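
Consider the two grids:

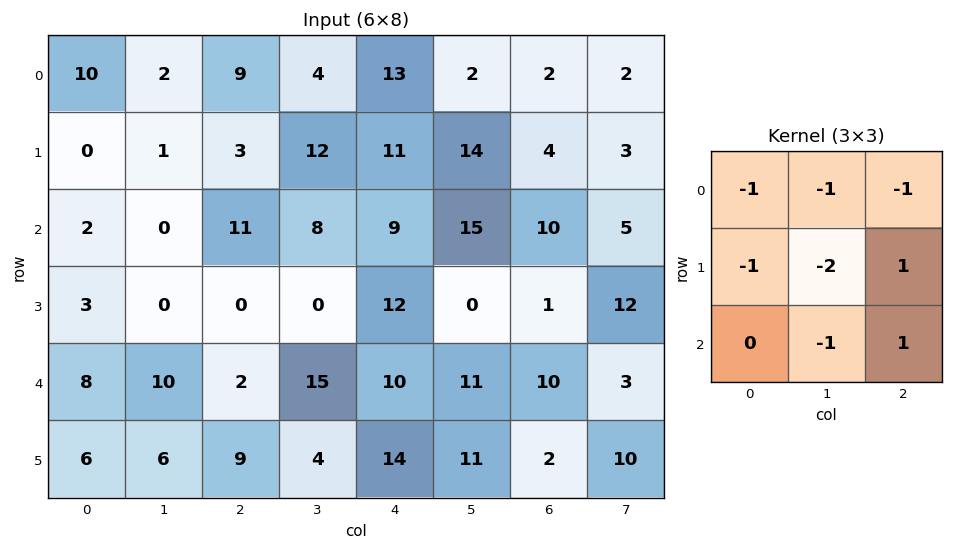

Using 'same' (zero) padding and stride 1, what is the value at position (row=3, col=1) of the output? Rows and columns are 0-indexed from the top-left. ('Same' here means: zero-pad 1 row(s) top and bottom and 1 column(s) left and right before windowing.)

The receptive field on the zero-padded input at this output position is [2 0 11 / 3 0 0 / 8 10 2]. Elementwise product with the kernel and sum: 2·-1 + 0·-1 + 11·-1 + 3·-1 + 0·-2 + 0·1 + 10·-1 + 2·1.

-24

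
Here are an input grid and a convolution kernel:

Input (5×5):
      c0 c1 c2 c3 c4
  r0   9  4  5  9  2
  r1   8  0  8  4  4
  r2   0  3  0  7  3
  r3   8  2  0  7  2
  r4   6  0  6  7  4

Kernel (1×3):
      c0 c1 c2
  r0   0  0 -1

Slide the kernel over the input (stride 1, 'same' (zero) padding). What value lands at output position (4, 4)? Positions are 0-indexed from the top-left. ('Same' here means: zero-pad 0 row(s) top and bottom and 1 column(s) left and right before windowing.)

The receptive field on the zero-padded input at this output position is [7 4 0]. Elementwise product with the kernel and sum: 0·-1.

0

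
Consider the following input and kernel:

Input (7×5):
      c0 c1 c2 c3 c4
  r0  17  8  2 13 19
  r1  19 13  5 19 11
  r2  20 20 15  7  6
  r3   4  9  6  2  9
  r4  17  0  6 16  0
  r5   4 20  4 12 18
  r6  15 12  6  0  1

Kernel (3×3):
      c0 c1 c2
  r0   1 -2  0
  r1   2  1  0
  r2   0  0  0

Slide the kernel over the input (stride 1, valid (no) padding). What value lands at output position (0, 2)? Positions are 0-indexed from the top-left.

The receptive field on the input at this output position is [2 13 19 / 5 19 11 / 15 7 6]. Elementwise product with the kernel and sum: 2·1 + 13·-2 + 5·2 + 19·1.

5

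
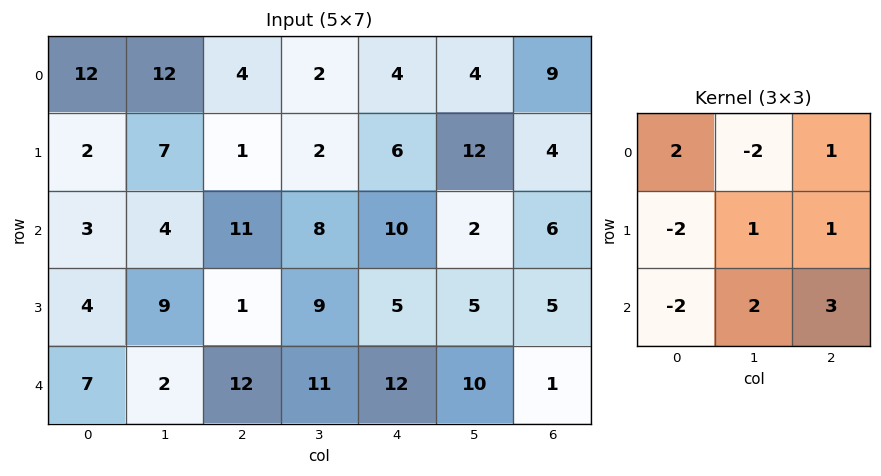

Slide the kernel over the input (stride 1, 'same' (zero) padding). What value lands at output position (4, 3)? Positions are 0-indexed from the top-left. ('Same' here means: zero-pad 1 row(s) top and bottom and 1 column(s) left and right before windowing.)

-12

The receptive field on the zero-padded input at this output position is [1 9 5 / 12 11 12 / 0 0 0]. Elementwise product with the kernel and sum: 1·2 + 9·-2 + 5·1 + 12·-2 + 11·1 + 12·1 + 0·-2 + 0·2 + 0·3.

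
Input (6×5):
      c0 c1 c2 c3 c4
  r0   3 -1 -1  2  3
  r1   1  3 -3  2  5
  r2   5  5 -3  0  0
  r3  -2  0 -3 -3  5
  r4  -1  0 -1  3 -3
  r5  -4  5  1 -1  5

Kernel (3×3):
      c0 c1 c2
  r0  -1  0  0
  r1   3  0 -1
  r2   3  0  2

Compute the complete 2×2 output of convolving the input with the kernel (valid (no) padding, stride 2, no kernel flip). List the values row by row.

12 -22
-13 -20

Output[0,0]: The receptive field on the input at this output position is [3 -1 -1 / 1 3 -3 / 5 5 -3]. Elementwise product with the kernel and sum: 3·-1 + 1·3 + -3·-1 + 5·3 + -3·2.
Output[0,1]: The receptive field on the input at this output position is [-1 2 3 / -3 2 5 / -3 0 0]. Elementwise product with the kernel and sum: -1·-1 + -3·3 + 5·-1 + -3·3 + 0·2.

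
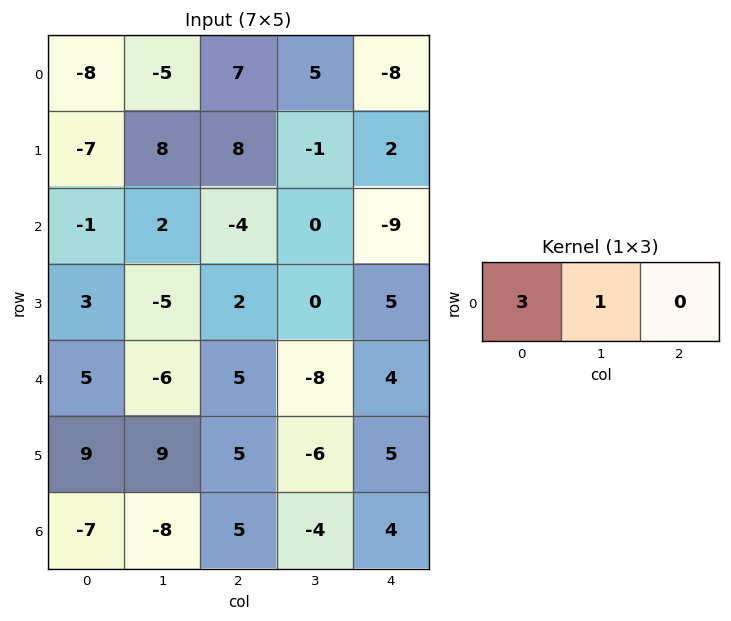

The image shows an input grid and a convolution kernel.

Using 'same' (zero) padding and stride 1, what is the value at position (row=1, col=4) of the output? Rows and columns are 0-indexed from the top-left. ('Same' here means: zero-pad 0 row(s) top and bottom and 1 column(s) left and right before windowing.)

-1

The receptive field on the zero-padded input at this output position is [-1 2 0]. Elementwise product with the kernel and sum: -1·3 + 2·1.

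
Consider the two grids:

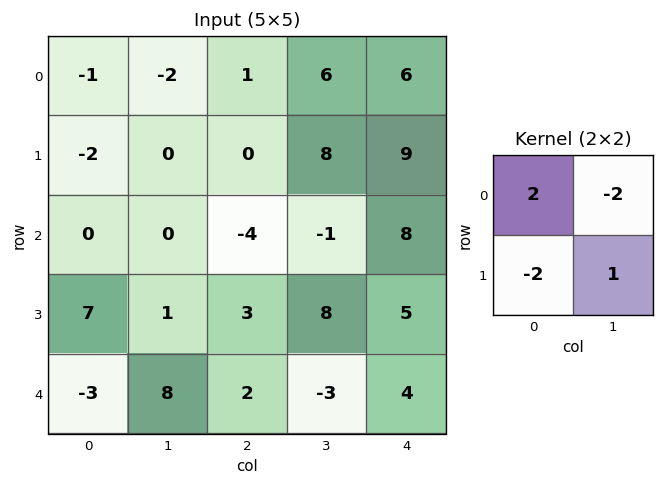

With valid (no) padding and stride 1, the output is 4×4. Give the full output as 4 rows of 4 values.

6 -6 -2 -7
-4 -4 -9 8
-13 9 -4 -29
26 -18 -17 16

Output[0,0]: The receptive field on the input at this output position is [-1 -2 / -2 0]. Elementwise product with the kernel and sum: -1·2 + -2·-2 + -2·-2 + 0·1.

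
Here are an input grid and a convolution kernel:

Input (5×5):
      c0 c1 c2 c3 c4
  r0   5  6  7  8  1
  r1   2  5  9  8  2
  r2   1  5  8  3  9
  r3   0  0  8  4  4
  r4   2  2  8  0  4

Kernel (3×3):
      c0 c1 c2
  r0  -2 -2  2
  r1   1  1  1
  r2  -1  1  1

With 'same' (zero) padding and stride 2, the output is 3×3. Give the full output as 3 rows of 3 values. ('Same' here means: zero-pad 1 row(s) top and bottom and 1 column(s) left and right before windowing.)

18 33 3
12 16 -8
4 2 -12

Output[0,0]: The receptive field on the zero-padded input at this output position is [0 0 0 / 0 5 6 / 0 2 5]. Elementwise product with the kernel and sum: 0·-2 + 0·-2 + 0·2 + 0·1 + 5·1 + 6·1 + 0·-1 + 2·1 + 5·1.
Output[0,1]: The receptive field on the zero-padded input at this output position is [0 0 0 / 6 7 8 / 5 9 8]. Elementwise product with the kernel and sum: 0·-2 + 0·-2 + 0·2 + 6·1 + 7·1 + 8·1 + 5·-1 + 9·1 + 8·1.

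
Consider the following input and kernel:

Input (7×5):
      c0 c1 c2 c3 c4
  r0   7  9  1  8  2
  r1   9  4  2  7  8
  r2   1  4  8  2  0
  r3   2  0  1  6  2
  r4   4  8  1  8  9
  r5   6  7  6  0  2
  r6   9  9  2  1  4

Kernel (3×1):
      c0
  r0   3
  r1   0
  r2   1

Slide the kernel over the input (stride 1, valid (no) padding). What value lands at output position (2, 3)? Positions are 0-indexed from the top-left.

The receptive field on the input at this output position is [2 / 6 / 8]. Elementwise product with the kernel and sum: 2·3 + 8·1.

14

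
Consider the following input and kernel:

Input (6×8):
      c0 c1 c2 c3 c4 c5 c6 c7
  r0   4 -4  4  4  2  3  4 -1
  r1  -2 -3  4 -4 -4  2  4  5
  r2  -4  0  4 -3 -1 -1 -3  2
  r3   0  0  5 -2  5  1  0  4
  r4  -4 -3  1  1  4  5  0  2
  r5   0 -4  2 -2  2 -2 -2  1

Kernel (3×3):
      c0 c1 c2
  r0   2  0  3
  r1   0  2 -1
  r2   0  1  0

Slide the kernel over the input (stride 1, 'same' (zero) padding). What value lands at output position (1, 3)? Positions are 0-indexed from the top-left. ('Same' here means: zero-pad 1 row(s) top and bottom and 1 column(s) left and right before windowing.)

The receptive field on the zero-padded input at this output position is [4 4 2 / 4 -4 -4 / 4 -3 -1]. Elementwise product with the kernel and sum: 4·2 + 2·3 + -4·2 + -4·-1 + -3·1.

7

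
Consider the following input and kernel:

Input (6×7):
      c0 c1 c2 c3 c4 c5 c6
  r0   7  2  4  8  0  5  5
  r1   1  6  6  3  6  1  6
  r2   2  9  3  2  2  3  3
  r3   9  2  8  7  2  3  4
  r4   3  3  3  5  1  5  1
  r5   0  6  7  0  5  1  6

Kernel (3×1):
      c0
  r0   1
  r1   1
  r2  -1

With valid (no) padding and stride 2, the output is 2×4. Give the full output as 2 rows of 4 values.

6 7 4 8
8 8 3 6

Output[0,0]: The receptive field on the input at this output position is [7 / 1 / 2]. Elementwise product with the kernel and sum: 7·1 + 1·1 + 2·-1.
Output[0,1]: The receptive field on the input at this output position is [4 / 6 / 3]. Elementwise product with the kernel and sum: 4·1 + 6·1 + 3·-1.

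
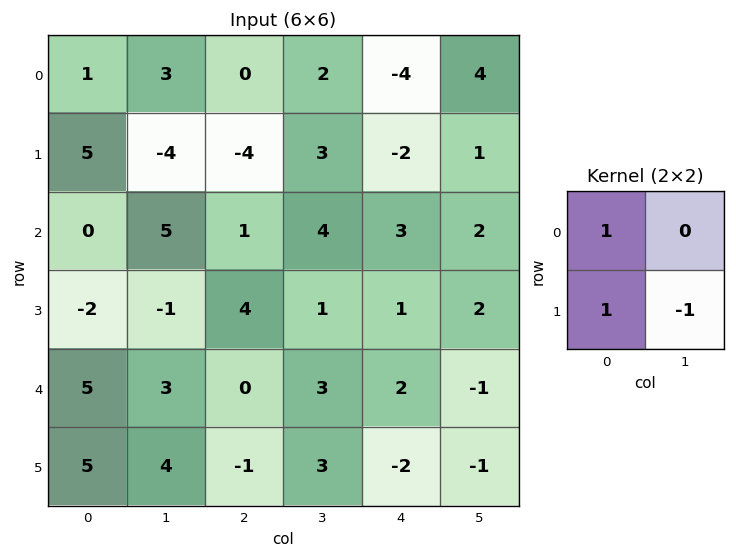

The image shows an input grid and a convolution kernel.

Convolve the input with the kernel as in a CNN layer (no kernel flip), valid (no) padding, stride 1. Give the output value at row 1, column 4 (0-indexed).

The receptive field on the input at this output position is [-2 1 / 3 2]. Elementwise product with the kernel and sum: -2·1 + 3·1 + 2·-1.

-1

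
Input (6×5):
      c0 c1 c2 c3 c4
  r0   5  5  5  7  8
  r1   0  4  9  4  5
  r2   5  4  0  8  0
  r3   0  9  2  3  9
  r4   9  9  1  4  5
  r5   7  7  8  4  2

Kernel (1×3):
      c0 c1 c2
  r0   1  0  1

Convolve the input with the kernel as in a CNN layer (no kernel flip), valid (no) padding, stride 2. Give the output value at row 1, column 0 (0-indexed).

5

The receptive field on the input at this output position is [5 4 0]. Elementwise product with the kernel and sum: 5·1 + 0·1.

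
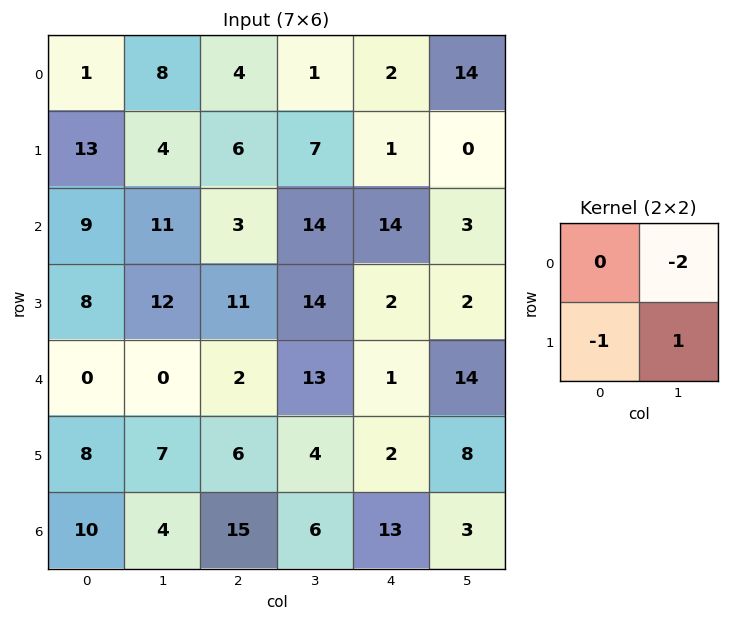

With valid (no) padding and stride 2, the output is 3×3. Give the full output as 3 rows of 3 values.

-25 -1 -29
-18 -25 -6
-1 -28 -22

Output[0,0]: The receptive field on the input at this output position is [1 8 / 13 4]. Elementwise product with the kernel and sum: 8·-2 + 13·-1 + 4·1.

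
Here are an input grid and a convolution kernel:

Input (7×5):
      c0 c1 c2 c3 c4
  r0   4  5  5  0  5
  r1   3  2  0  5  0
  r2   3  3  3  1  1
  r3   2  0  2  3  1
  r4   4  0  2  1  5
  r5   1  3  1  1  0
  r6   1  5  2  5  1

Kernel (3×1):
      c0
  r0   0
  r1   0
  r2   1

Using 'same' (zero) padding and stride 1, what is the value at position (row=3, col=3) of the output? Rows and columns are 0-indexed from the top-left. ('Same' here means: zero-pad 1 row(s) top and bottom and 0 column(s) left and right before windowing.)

1

The receptive field on the zero-padded input at this output position is [1 / 3 / 1]. Elementwise product with the kernel and sum: 1·1.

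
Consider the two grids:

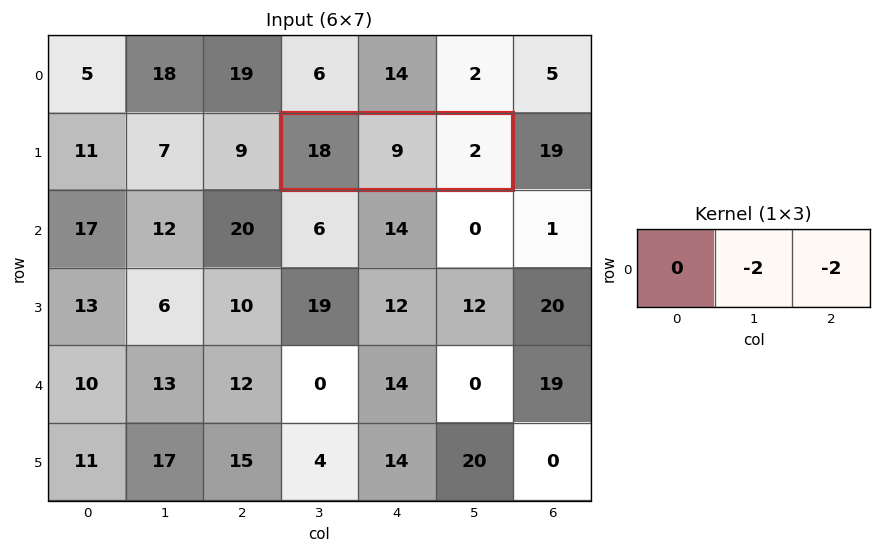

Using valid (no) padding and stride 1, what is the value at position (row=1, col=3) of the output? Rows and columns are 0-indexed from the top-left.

-22

The receptive field on the input at this output position is [18 9 2]. Elementwise product with the kernel and sum: 9·-2 + 2·-2.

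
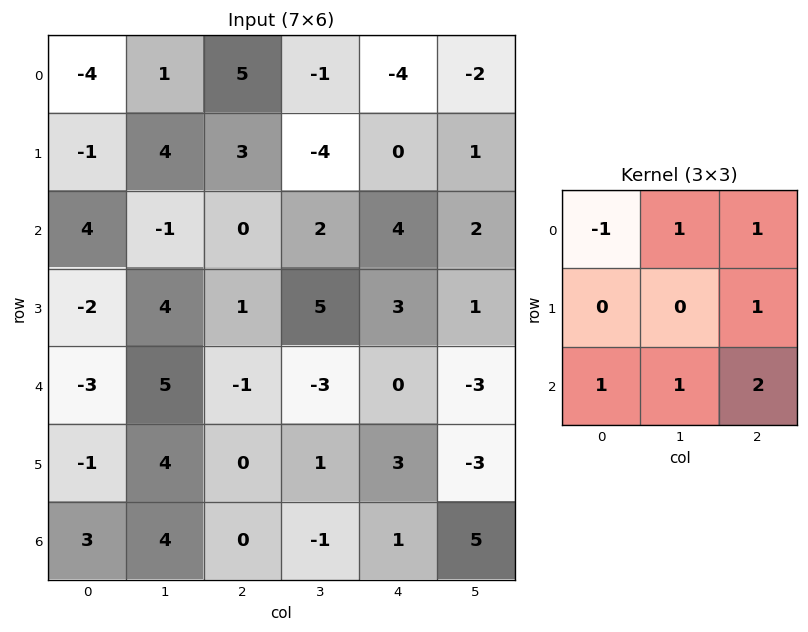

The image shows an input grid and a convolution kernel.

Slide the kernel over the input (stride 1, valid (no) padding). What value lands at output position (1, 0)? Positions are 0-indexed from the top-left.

12

The receptive field on the input at this output position is [-1 4 3 / 4 -1 0 / -2 4 1]. Elementwise product with the kernel and sum: -1·-1 + 4·1 + 3·1 + 0·1 + -2·1 + 4·1 + 1·2.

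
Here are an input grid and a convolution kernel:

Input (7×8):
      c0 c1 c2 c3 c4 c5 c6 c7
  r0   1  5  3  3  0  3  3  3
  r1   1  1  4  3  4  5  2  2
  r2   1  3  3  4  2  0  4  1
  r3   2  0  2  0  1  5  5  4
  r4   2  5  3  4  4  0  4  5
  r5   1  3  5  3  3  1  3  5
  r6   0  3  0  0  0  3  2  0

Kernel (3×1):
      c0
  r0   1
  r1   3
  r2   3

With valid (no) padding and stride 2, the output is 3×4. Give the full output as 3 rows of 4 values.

Output[0,0]: The receptive field on the input at this output position is [1 / 1 / 1]. Elementwise product with the kernel and sum: 1·1 + 1·3 + 1·3.

7 24 18 21
13 18 17 31
5 18 13 19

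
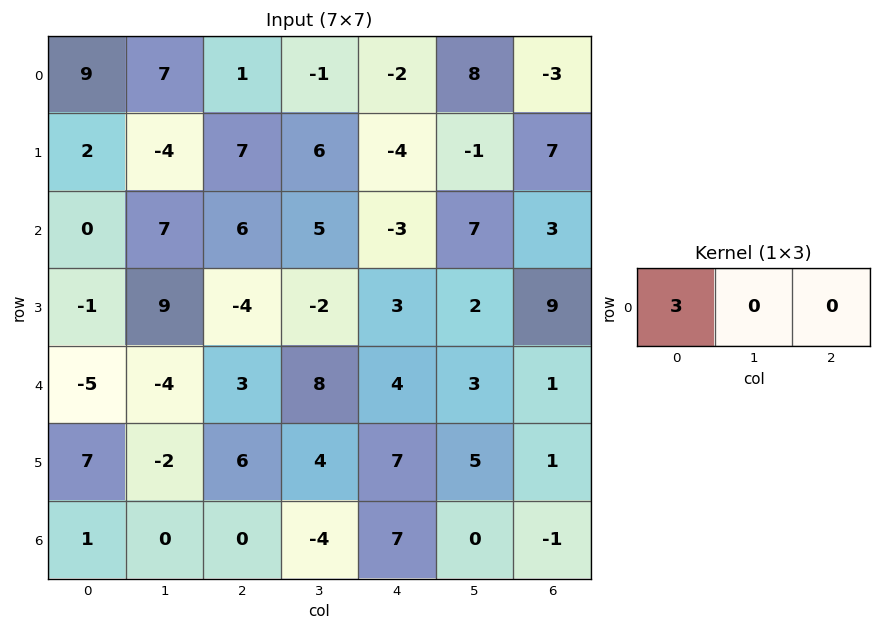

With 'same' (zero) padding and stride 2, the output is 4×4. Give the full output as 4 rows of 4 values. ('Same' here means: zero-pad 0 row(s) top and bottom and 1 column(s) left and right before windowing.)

0 21 -3 24
0 21 15 21
0 -12 24 9
0 0 -12 0

Output[0,0]: The receptive field on the zero-padded input at this output position is [0 9 7]. Elementwise product with the kernel and sum: 0·3.
Output[0,1]: The receptive field on the zero-padded input at this output position is [7 1 -1]. Elementwise product with the kernel and sum: 7·3.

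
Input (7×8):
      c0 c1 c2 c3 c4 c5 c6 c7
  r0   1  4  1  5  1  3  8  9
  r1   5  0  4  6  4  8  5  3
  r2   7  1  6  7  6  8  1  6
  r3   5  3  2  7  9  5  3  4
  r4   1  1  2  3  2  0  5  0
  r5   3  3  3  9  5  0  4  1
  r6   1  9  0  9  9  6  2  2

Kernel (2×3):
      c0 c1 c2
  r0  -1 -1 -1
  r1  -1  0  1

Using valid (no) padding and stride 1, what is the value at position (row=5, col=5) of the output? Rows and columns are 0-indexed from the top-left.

-9

The receptive field on the input at this output position is [0 4 1 / 6 2 2]. Elementwise product with the kernel and sum: 0·-1 + 4·-1 + 1·-1 + 6·-1 + 2·1.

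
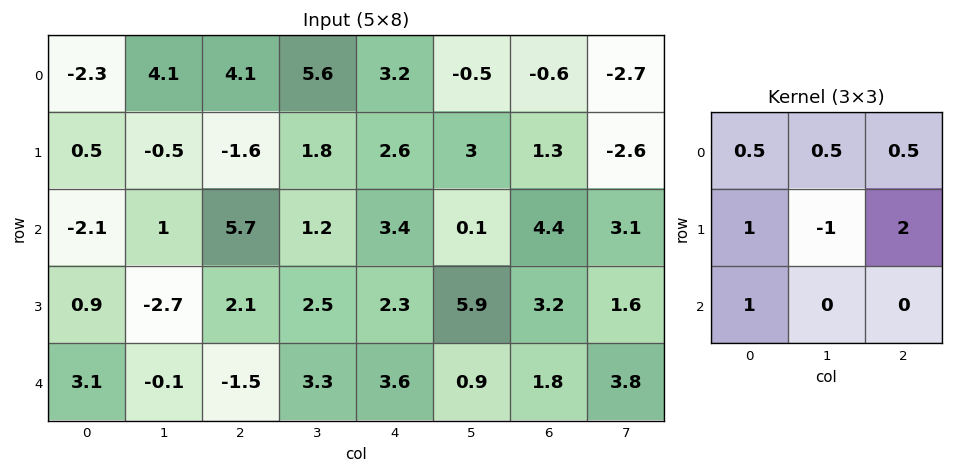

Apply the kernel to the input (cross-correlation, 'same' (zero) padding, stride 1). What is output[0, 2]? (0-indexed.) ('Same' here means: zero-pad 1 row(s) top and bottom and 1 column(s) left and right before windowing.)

The receptive field on the zero-padded input at this output position is [0 0 0 / 4.1 4.1 5.6 / -0.5 -1.6 1.8]. Elementwise product with the kernel and sum: 0·0.5 + 0·0.5 + 0·0.5 + 4.1·1 + 4.1·-1 + 5.6·2 + -0.5·1.

10.7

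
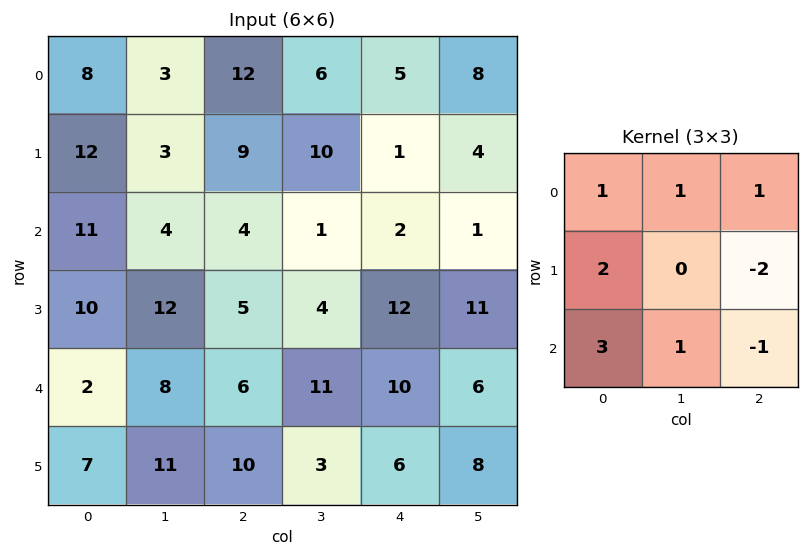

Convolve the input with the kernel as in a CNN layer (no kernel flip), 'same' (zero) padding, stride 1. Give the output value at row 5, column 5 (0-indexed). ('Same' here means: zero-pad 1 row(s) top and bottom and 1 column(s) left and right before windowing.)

28

The receptive field on the zero-padded input at this output position is [10 6 0 / 6 8 0 / 0 0 0]. Elementwise product with the kernel and sum: 10·1 + 6·1 + 0·1 + 6·2 + 0·-2 + 0·3 + 0·1 + 0·-1.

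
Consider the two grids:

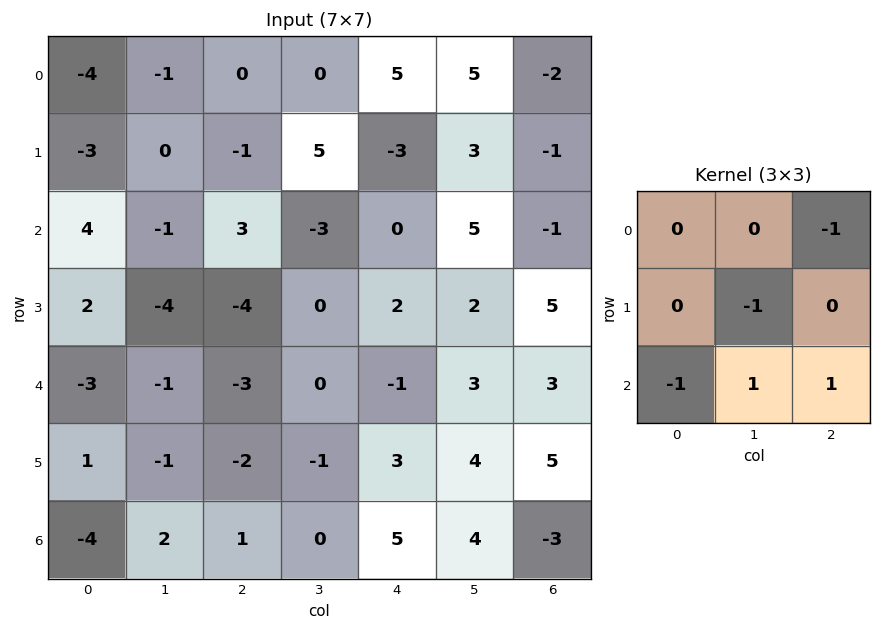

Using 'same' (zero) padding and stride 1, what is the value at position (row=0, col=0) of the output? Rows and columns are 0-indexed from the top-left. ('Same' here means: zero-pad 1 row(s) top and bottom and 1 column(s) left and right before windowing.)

1

The receptive field on the zero-padded input at this output position is [0 0 0 / 0 -4 -1 / 0 -3 0]. Elementwise product with the kernel and sum: 0·-1 + -4·-1 + 0·-1 + -3·1 + 0·1.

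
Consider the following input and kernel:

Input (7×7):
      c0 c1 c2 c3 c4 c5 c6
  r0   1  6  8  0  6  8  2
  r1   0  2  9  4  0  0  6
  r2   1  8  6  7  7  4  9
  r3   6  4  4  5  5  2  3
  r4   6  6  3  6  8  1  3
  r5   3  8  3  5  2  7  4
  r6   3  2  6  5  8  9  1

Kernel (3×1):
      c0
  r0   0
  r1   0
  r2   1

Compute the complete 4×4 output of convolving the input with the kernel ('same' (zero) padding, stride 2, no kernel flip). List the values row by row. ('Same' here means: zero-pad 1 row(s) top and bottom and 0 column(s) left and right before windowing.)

0 9 0 6
6 4 5 3
3 3 2 4
0 0 0 0

Output[0,0]: The receptive field on the zero-padded input at this output position is [0 / 1 / 0]. Elementwise product with the kernel and sum: 0·1.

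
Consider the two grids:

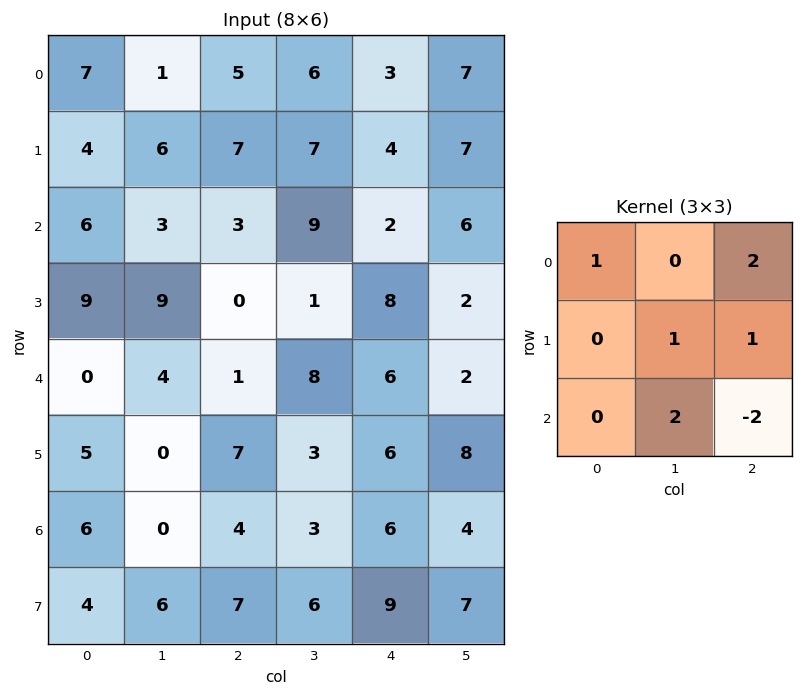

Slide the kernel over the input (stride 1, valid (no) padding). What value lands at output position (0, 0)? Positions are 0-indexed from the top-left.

The receptive field on the input at this output position is [7 1 5 / 4 6 7 / 6 3 3]. Elementwise product with the kernel and sum: 7·1 + 5·2 + 6·1 + 7·1 + 3·2 + 3·-2.

30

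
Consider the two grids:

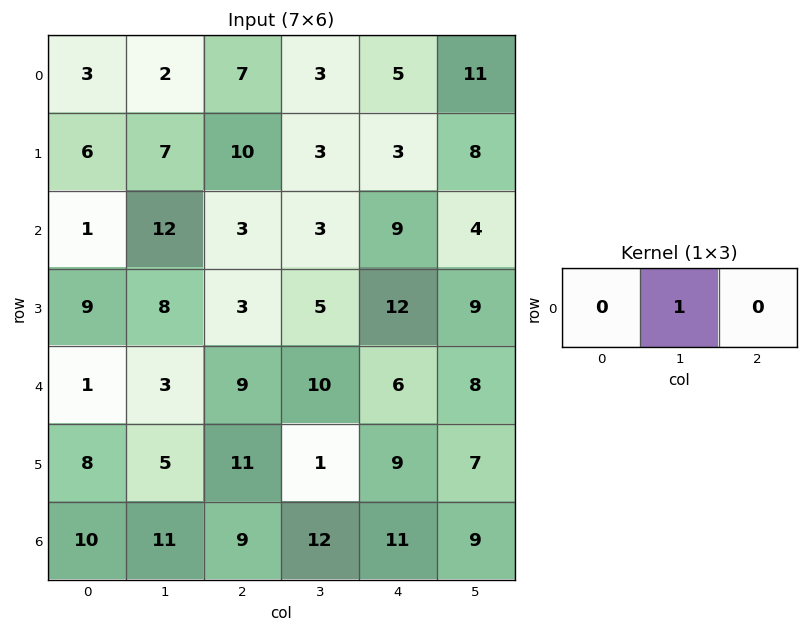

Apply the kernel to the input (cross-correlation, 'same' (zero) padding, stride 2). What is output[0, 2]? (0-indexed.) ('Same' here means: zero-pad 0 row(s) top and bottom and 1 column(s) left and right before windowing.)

The receptive field on the zero-padded input at this output position is [3 5 11]. Elementwise product with the kernel and sum: 5·1.

5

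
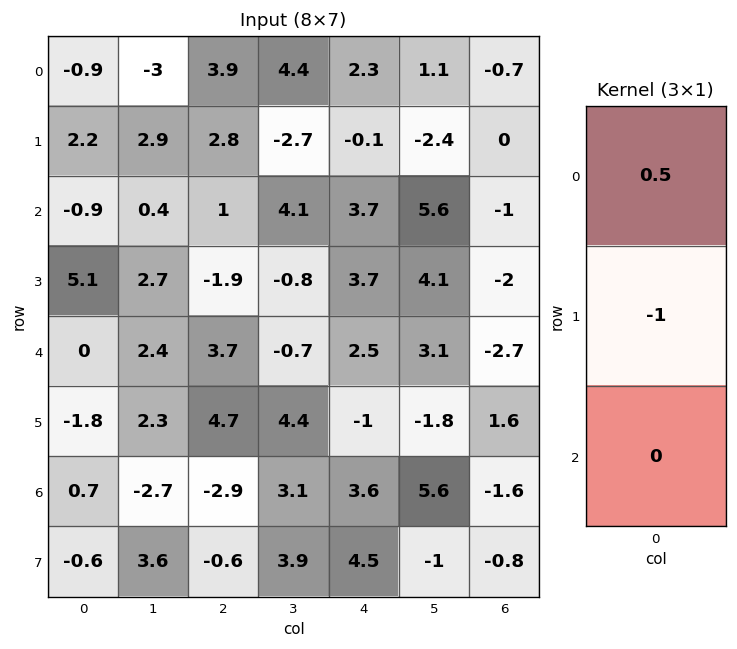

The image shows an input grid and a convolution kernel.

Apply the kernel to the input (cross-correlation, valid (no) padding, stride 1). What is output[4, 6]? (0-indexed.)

-2.95

The receptive field on the input at this output position is [-2.7 / 1.6 / -1.6]. Elementwise product with the kernel and sum: -2.7·0.5 + 1.6·-1.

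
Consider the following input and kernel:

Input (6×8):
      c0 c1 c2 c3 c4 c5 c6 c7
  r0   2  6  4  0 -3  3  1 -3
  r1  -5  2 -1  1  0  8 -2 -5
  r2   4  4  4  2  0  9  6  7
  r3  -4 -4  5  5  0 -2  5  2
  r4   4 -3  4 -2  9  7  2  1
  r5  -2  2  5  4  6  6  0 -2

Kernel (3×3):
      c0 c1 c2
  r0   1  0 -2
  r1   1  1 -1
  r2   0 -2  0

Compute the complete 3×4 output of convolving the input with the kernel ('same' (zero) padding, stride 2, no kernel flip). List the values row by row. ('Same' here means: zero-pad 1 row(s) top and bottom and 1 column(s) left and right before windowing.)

6 12 -6 11
4 -4 -22 16
19 -21 -3 2

Output[0,0]: The receptive field on the zero-padded input at this output position is [0 0 0 / 0 2 6 / 0 -5 2]. Elementwise product with the kernel and sum: 0·1 + 0·-2 + 0·1 + 2·1 + 6·-1 + -5·-2.
Output[0,1]: The receptive field on the zero-padded input at this output position is [0 0 0 / 6 4 0 / 2 -1 1]. Elementwise product with the kernel and sum: 0·1 + 0·-2 + 6·1 + 4·1 + 0·-1 + -1·-2.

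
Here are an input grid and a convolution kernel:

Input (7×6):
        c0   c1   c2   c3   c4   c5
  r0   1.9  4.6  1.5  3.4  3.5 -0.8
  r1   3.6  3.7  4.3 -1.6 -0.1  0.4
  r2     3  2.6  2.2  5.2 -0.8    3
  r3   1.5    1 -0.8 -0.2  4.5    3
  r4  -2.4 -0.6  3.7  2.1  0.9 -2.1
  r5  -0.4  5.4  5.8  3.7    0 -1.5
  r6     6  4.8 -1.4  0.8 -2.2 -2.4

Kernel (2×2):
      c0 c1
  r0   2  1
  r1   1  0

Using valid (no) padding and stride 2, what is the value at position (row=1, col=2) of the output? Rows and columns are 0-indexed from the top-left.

5.9

The receptive field on the input at this output position is [-0.8 3 / 4.5 3]. Elementwise product with the kernel and sum: -0.8·2 + 3·1 + 4.5·1.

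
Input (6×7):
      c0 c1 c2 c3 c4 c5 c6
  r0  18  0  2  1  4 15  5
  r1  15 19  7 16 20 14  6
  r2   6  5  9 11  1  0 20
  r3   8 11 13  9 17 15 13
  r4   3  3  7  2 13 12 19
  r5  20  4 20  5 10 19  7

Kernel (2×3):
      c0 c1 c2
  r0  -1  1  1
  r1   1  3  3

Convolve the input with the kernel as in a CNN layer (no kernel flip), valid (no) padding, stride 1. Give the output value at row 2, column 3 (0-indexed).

95

The receptive field on the input at this output position is [11 1 0 / 9 17 15]. Elementwise product with the kernel and sum: 11·-1 + 1·1 + 0·1 + 9·1 + 17·3 + 15·3.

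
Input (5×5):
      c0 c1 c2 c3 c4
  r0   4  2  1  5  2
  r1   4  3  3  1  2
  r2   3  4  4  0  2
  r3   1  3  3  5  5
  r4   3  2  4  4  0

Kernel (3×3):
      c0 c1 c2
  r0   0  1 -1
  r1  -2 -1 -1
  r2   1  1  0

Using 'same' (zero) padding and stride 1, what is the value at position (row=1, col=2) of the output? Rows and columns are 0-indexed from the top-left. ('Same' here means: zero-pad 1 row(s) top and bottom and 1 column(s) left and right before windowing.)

The receptive field on the zero-padded input at this output position is [2 1 5 / 3 3 1 / 4 4 0]. Elementwise product with the kernel and sum: 1·1 + 5·-1 + 3·-2 + 3·-1 + 1·-1 + 4·1 + 4·1.

-6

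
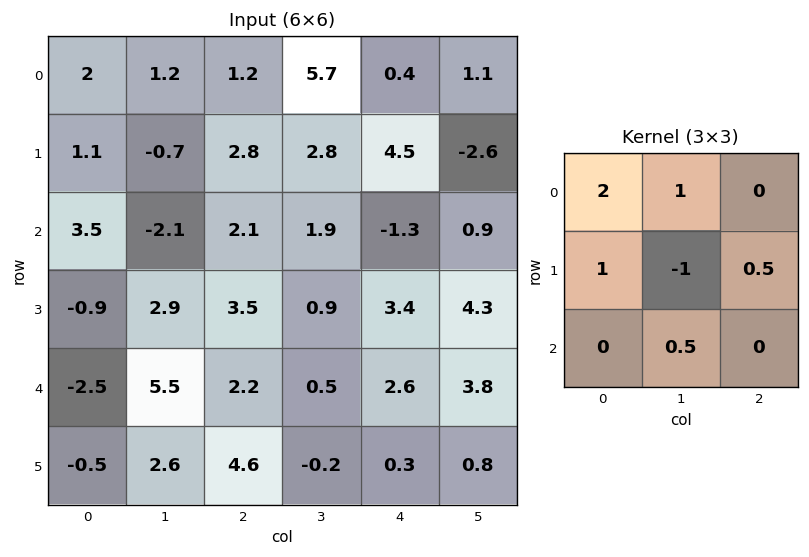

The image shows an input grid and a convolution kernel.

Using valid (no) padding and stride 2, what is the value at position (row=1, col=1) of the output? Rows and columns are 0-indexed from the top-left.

The receptive field on the input at this output position is [2.1 1.9 -1.3 / 3.5 0.9 3.4 / 2.2 0.5 2.6]. Elementwise product with the kernel and sum: 2.1·2 + 1.9·1 + 3.5·1 + 0.9·-1 + 3.4·0.5 + 0.5·0.5.

10.65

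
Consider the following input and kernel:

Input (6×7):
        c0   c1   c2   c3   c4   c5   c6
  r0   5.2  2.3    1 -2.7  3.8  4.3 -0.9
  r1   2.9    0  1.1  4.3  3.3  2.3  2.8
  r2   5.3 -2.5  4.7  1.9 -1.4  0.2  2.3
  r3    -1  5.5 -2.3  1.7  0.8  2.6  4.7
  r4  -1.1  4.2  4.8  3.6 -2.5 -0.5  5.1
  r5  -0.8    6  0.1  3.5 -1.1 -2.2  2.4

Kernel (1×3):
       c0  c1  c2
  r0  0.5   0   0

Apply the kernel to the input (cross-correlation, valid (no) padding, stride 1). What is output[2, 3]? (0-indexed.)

The receptive field on the input at this output position is [1.9 -1.4 0.2]. Elementwise product with the kernel and sum: 1.9·0.5.

0.95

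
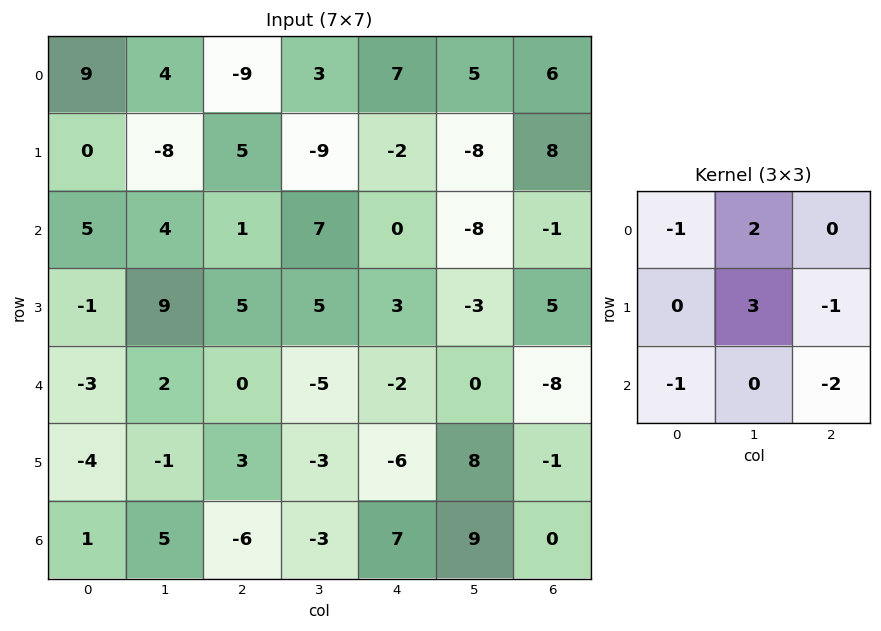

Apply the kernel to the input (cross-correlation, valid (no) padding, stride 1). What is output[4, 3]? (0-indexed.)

The receptive field on the input at this output position is [-5 -2 0 / -3 -6 8 / -3 7 9]. Elementwise product with the kernel and sum: -5·-1 + -2·2 + -6·3 + 8·-1 + -3·-1 + 9·-2.

-40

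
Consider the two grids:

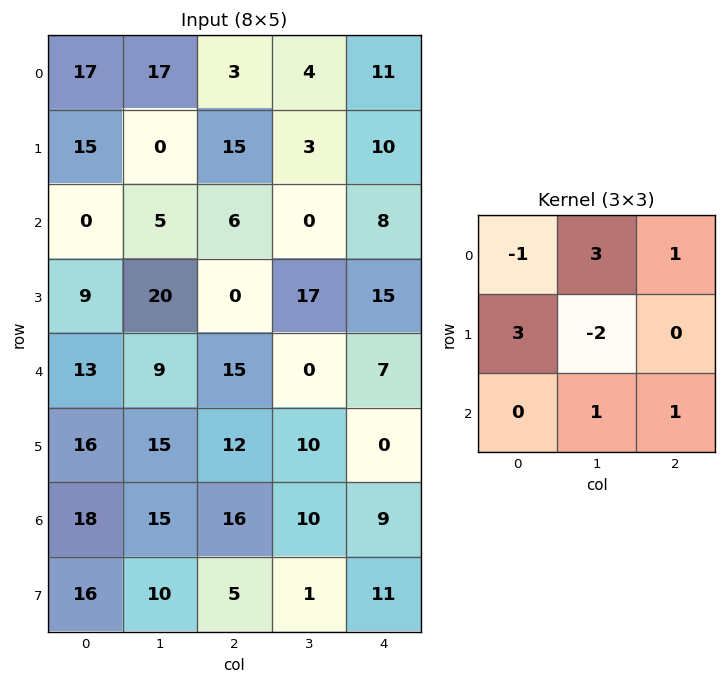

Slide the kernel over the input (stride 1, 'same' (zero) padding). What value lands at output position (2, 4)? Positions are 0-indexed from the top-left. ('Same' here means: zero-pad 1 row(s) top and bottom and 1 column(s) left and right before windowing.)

The receptive field on the zero-padded input at this output position is [3 10 0 / 0 8 0 / 17 15 0]. Elementwise product with the kernel and sum: 3·-1 + 10·3 + 0·1 + 0·3 + 8·-2 + 15·1 + 0·1.

26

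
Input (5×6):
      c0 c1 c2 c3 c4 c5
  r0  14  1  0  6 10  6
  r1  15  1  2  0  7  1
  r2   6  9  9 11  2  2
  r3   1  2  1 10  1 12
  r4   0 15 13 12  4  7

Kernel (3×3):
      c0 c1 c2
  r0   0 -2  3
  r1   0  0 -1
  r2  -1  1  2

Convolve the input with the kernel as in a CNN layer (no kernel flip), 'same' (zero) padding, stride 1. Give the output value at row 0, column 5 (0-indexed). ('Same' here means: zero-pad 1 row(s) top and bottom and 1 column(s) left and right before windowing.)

-6

The receptive field on the zero-padded input at this output position is [0 0 0 / 10 6 0 / 7 1 0]. Elementwise product with the kernel and sum: 0·-2 + 0·3 + 0·-1 + 7·-1 + 1·1 + 0·2.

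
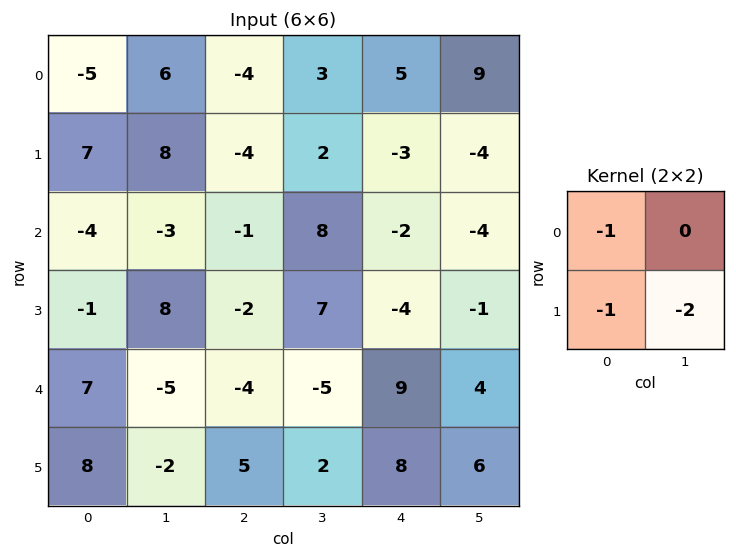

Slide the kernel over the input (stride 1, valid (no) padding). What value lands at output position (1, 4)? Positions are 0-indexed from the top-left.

13

The receptive field on the input at this output position is [-3 -4 / -2 -4]. Elementwise product with the kernel and sum: -3·-1 + -2·-1 + -4·-2.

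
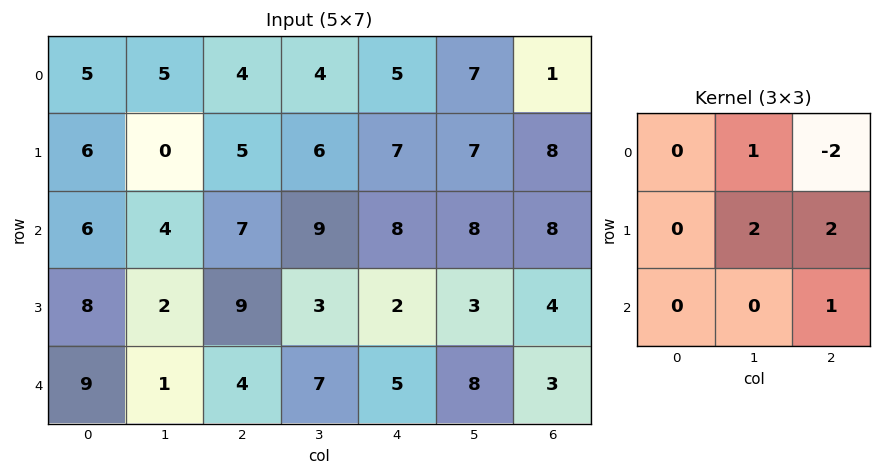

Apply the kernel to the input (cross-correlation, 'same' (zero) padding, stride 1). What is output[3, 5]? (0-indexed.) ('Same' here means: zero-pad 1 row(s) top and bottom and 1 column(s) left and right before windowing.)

9

The receptive field on the zero-padded input at this output position is [8 8 8 / 2 3 4 / 5 8 3]. Elementwise product with the kernel and sum: 8·1 + 8·-2 + 3·2 + 4·2 + 3·1.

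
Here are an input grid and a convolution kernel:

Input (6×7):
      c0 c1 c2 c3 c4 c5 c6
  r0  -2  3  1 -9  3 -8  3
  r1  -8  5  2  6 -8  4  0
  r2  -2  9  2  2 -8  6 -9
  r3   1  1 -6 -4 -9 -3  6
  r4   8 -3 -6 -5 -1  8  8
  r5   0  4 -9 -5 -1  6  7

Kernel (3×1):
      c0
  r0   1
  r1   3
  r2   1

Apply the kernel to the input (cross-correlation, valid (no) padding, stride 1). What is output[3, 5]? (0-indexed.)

The receptive field on the input at this output position is [-3 / 8 / 6]. Elementwise product with the kernel and sum: -3·1 + 8·3 + 6·1.

27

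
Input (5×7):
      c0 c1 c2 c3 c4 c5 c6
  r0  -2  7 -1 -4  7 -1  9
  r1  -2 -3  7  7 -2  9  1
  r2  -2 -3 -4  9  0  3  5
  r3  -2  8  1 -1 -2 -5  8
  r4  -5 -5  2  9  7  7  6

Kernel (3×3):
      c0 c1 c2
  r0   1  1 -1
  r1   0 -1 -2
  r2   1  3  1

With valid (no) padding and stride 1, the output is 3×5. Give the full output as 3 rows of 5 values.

-20 -17 8 0 0
22 -7 3 -22 -16
-29 -5 46 55 21

Output[0,0]: The receptive field on the input at this output position is [-2 7 -1 / -2 -3 7 / -2 -3 -4]. Elementwise product with the kernel and sum: -2·1 + 7·1 + -1·-1 + -3·-1 + 7·-2 + -2·1 + -3·3 + -4·1.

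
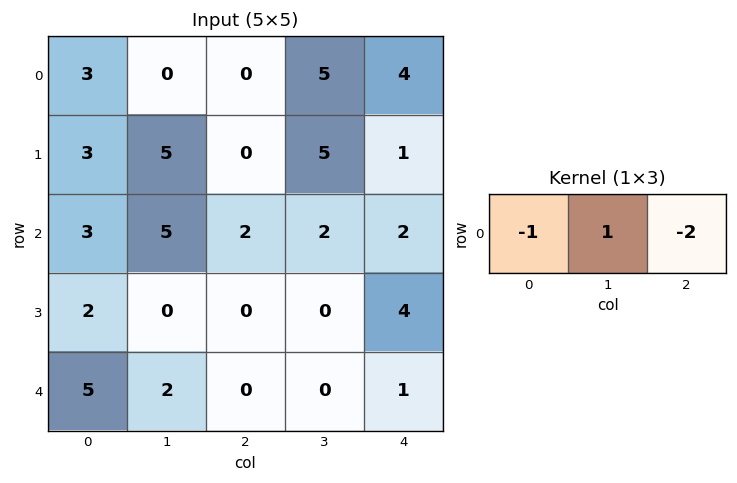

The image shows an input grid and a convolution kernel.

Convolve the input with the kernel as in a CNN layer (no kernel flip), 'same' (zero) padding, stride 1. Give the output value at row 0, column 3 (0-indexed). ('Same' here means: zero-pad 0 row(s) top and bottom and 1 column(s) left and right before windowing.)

The receptive field on the zero-padded input at this output position is [0 5 4]. Elementwise product with the kernel and sum: 0·-1 + 5·1 + 4·-2.

-3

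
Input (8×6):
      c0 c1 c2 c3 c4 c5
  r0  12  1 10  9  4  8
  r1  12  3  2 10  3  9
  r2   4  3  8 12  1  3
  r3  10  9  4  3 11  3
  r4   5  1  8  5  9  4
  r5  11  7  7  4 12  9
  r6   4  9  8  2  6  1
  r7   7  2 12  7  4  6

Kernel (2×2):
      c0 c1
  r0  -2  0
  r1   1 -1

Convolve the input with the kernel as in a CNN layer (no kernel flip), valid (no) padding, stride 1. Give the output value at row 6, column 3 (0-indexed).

The receptive field on the input at this output position is [2 6 / 7 4]. Elementwise product with the kernel and sum: 2·-2 + 7·1 + 4·-1.

-1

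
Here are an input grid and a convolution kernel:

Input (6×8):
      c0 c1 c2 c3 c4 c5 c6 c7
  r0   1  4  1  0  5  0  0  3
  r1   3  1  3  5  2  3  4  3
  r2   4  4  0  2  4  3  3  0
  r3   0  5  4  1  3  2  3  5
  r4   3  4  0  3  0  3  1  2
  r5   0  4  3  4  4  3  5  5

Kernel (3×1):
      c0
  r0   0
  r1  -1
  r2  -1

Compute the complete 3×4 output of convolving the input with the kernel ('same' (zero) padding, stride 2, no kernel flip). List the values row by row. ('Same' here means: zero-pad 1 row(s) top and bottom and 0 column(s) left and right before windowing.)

Output[0,0]: The receptive field on the zero-padded input at this output position is [0 / 1 / 3]. Elementwise product with the kernel and sum: 1·-1 + 3·-1.

-4 -4 -7 -4
-4 -4 -7 -6
-3 -3 -4 -6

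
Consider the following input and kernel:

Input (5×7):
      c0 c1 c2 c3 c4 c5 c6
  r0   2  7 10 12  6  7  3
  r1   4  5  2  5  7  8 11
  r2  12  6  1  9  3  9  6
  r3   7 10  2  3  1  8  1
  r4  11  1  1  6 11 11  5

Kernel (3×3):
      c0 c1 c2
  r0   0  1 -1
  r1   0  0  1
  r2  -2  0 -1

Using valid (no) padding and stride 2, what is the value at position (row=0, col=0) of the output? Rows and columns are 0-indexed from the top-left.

The receptive field on the input at this output position is [2 7 10 / 4 5 2 / 12 6 1]. Elementwise product with the kernel and sum: 7·1 + 10·-1 + 2·1 + 12·-2 + 1·-1.

-26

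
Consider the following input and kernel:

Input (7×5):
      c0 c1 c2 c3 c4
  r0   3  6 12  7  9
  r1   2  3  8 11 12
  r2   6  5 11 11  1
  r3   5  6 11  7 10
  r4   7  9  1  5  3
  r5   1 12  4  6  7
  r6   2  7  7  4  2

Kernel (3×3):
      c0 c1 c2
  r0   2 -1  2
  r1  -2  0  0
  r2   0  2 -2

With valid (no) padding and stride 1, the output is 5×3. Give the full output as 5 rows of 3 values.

8 8 39
-5 18 1
35 1 -5
28 -7 31
5 9 -1

Output[0,0]: The receptive field on the input at this output position is [3 6 12 / 2 3 8 / 6 5 11]. Elementwise product with the kernel and sum: 3·2 + 6·-1 + 12·2 + 2·-2 + 5·2 + 11·-2.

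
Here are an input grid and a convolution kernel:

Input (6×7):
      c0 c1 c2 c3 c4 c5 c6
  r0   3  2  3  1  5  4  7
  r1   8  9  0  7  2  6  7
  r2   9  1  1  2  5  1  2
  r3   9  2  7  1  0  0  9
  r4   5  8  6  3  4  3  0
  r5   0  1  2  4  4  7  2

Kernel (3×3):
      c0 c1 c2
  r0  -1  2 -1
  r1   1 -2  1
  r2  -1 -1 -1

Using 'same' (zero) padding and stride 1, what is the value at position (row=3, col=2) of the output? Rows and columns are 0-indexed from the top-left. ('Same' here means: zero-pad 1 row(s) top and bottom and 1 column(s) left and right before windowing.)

-29

The receptive field on the zero-padded input at this output position is [1 1 2 / 2 7 1 / 8 6 3]. Elementwise product with the kernel and sum: 1·-1 + 1·2 + 2·-1 + 2·1 + 7·-2 + 1·1 + 8·-1 + 6·-1 + 3·-1.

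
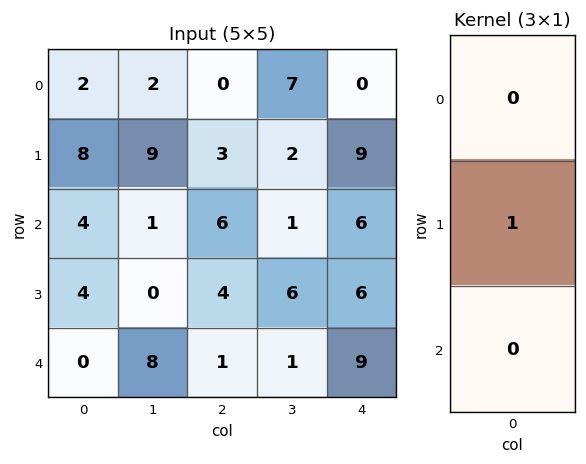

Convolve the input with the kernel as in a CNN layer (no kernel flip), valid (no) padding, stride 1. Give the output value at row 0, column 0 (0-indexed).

The receptive field on the input at this output position is [2 / 8 / 4]. Elementwise product with the kernel and sum: 8·1.

8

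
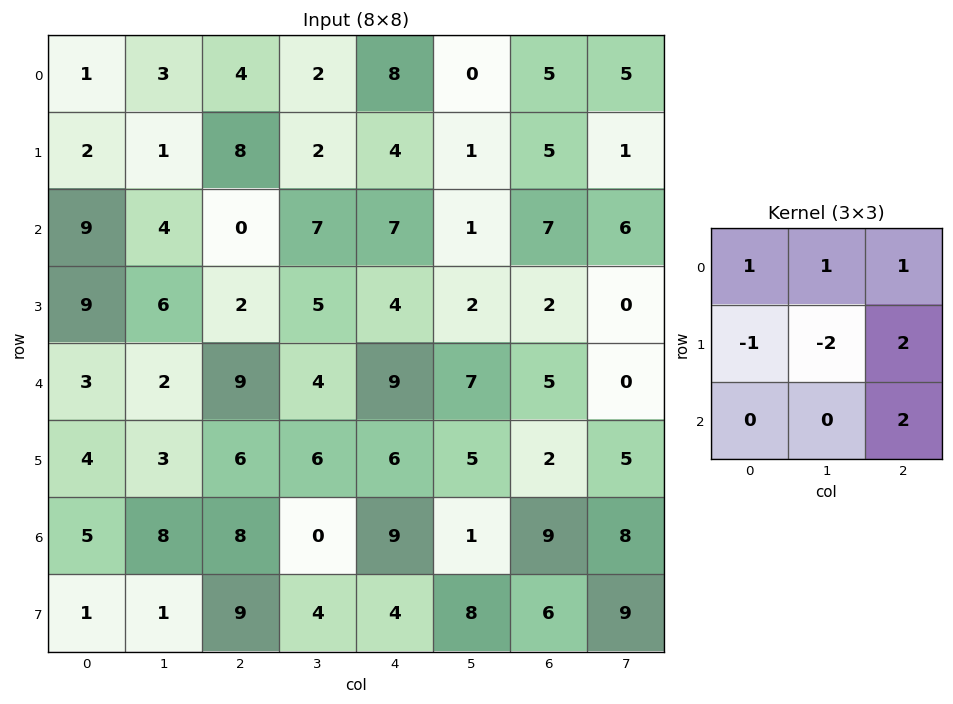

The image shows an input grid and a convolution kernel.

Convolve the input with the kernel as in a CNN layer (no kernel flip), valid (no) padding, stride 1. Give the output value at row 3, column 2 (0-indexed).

The receptive field on the input at this output position is [2 5 4 / 9 4 9 / 6 6 6]. Elementwise product with the kernel and sum: 2·1 + 5·1 + 4·1 + 9·-1 + 4·-2 + 9·2 + 6·2.

24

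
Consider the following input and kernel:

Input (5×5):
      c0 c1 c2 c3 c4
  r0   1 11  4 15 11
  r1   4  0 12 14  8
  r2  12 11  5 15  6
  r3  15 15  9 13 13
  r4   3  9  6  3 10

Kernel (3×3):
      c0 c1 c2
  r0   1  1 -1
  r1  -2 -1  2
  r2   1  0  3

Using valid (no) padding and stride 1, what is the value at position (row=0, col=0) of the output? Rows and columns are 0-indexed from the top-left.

The receptive field on the input at this output position is [1 11 4 / 4 0 12 / 12 11 5]. Elementwise product with the kernel and sum: 1·1 + 11·1 + 4·-1 + 4·-2 + 0·-1 + 12·2 + 12·1 + 5·3.

51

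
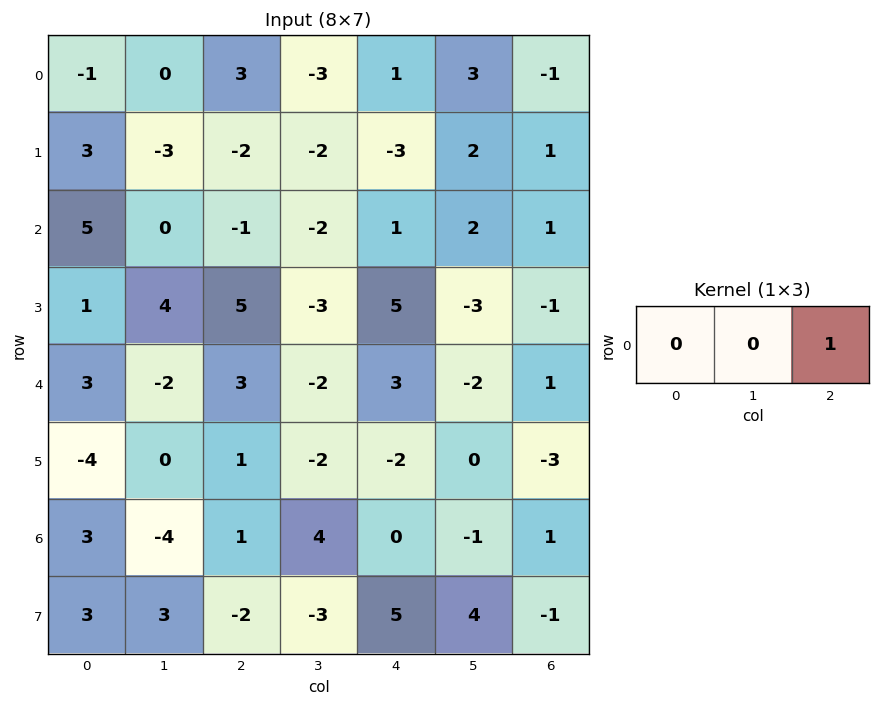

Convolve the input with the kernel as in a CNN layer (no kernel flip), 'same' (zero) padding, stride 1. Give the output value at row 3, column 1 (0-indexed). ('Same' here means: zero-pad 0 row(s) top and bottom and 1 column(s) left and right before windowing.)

The receptive field on the zero-padded input at this output position is [1 4 5]. Elementwise product with the kernel and sum: 5·1.

5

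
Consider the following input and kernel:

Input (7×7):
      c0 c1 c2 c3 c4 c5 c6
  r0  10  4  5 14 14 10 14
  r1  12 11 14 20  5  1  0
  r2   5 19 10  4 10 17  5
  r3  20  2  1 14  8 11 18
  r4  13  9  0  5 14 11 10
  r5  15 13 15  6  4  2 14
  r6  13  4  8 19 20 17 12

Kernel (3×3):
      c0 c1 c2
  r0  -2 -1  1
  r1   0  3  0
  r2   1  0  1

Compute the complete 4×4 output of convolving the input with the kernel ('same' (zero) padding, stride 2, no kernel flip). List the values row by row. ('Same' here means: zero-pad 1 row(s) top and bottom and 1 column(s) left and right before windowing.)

Output[0,0]: The receptive field on the zero-padded input at this output position is [0 0 0 / 0 10 4 / 0 12 11]. Elementwise product with the kernel and sum: 0·-2 + 0·-1 + 0·1 + 10·3 + 0·1 + 11·1.
Output[0,1]: The receptive field on the zero-padded input at this output position is [0 0 0 / 4 5 14 / 11 14 20]. Elementwise product with the kernel and sum: 0·-2 + 0·-1 + 0·1 + 5·3 + 11·1 + 20·1.

41 46 63 43
16 30 11 24
34 28 25 -8
37 -11 46 18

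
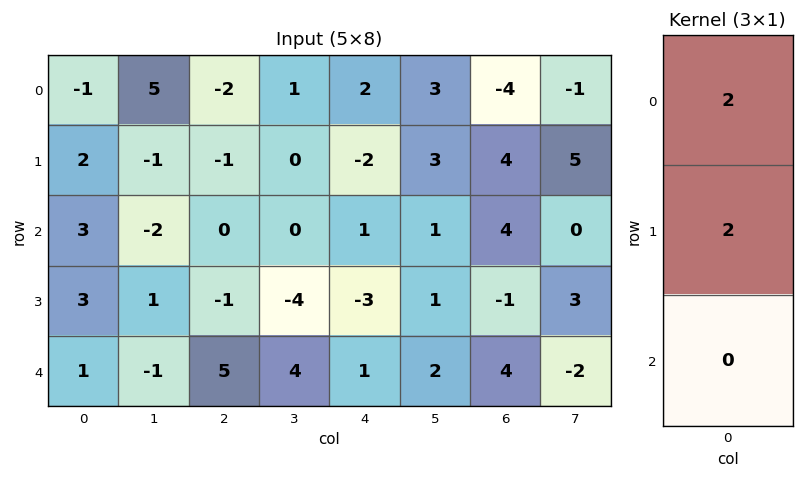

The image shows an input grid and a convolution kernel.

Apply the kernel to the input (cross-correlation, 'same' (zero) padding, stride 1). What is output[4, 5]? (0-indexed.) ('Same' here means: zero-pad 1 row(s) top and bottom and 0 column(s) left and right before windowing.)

6

The receptive field on the zero-padded input at this output position is [1 / 2 / 0]. Elementwise product with the kernel and sum: 1·2 + 2·2.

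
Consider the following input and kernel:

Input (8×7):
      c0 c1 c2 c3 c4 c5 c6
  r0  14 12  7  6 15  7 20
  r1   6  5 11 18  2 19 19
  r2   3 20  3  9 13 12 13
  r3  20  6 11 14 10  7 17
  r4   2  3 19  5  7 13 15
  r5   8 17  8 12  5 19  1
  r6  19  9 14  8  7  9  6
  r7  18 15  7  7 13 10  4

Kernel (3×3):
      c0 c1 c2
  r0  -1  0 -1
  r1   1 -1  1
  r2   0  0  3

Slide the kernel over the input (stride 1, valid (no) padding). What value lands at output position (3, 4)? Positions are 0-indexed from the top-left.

The receptive field on the input at this output position is [10 7 17 / 7 13 15 / 5 19 1]. Elementwise product with the kernel and sum: 10·-1 + 17·-1 + 7·1 + 13·-1 + 15·1 + 1·3.

-15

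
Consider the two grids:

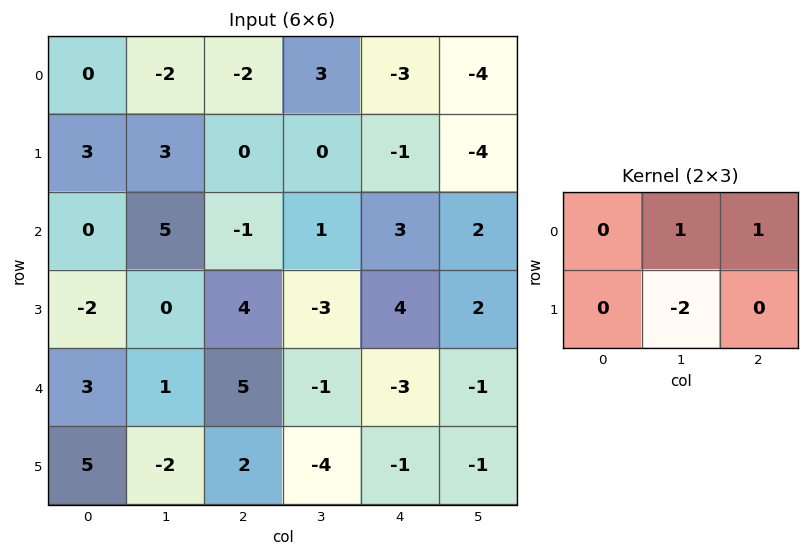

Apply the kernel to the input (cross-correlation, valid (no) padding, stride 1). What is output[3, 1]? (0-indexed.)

-9

The receptive field on the input at this output position is [0 4 -3 / 1 5 -1]. Elementwise product with the kernel and sum: 4·1 + -3·1 + 5·-2.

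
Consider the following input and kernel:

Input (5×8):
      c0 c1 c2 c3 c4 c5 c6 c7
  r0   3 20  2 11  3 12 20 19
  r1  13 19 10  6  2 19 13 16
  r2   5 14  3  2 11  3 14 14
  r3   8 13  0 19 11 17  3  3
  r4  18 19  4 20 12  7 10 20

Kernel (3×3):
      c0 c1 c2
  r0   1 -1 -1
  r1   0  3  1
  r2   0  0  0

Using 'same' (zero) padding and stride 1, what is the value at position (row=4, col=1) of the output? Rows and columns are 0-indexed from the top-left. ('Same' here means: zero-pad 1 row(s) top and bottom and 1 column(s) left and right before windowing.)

The receptive field on the zero-padded input at this output position is [8 13 0 / 18 19 4 / 0 0 0]. Elementwise product with the kernel and sum: 8·1 + 13·-1 + 0·-1 + 19·3 + 4·1.

56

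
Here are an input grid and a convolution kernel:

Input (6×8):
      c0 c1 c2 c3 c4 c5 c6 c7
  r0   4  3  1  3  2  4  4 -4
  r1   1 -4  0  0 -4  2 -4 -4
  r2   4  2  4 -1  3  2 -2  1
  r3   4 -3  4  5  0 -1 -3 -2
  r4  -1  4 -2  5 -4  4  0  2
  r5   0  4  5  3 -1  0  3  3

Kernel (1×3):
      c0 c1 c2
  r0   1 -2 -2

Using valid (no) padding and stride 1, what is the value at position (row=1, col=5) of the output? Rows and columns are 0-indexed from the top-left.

18

The receptive field on the input at this output position is [2 -4 -4]. Elementwise product with the kernel and sum: 2·1 + -4·-2 + -4·-2.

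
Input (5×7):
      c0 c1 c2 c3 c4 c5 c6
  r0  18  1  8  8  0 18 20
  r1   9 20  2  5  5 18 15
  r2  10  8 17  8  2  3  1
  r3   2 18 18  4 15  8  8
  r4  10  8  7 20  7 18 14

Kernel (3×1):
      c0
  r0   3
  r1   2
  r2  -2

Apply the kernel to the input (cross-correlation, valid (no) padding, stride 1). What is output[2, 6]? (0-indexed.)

The receptive field on the input at this output position is [1 / 8 / 14]. Elementwise product with the kernel and sum: 1·3 + 8·2 + 14·-2.

-9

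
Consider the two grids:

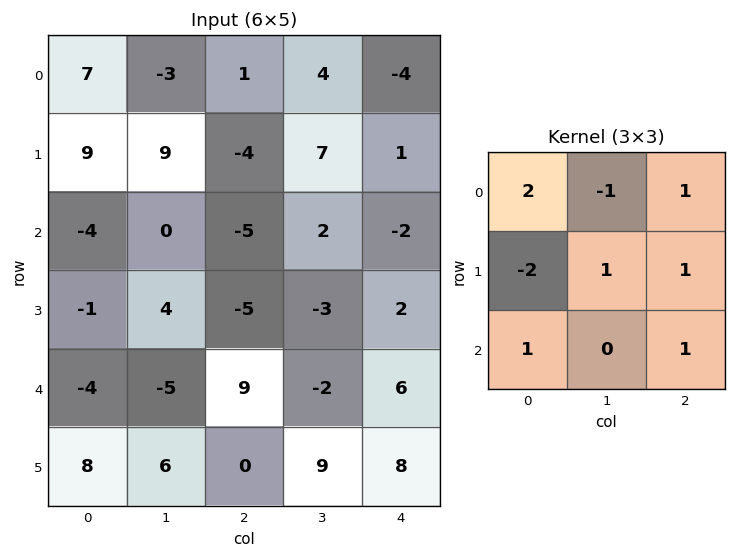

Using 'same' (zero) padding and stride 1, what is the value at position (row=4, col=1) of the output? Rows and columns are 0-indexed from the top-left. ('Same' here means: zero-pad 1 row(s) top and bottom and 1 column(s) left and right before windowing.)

The receptive field on the zero-padded input at this output position is [-1 4 -5 / -4 -5 9 / 8 6 0]. Elementwise product with the kernel and sum: -1·2 + 4·-1 + -5·1 + -4·-2 + -5·1 + 9·1 + 8·1 + 0·1.

9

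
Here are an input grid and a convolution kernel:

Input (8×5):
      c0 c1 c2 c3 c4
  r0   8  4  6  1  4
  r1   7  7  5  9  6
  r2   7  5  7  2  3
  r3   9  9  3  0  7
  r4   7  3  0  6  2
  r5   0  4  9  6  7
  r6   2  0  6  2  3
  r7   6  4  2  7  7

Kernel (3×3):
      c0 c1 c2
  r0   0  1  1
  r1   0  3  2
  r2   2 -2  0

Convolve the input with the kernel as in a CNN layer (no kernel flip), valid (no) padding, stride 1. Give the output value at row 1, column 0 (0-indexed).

41

The receptive field on the input at this output position is [7 7 5 / 7 5 7 / 9 9 3]. Elementwise product with the kernel and sum: 7·1 + 5·1 + 5·3 + 7·2 + 9·2 + 9·-2.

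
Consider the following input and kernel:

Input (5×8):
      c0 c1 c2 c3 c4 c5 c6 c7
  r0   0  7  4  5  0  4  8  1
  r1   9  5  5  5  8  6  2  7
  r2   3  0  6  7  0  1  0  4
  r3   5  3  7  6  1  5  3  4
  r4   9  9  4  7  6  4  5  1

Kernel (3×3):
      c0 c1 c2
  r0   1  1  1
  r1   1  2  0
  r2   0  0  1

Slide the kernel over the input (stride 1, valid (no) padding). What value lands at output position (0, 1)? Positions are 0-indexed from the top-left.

38

The receptive field on the input at this output position is [7 4 5 / 5 5 5 / 0 6 7]. Elementwise product with the kernel and sum: 7·1 + 4·1 + 5·1 + 5·1 + 5·2 + 7·1.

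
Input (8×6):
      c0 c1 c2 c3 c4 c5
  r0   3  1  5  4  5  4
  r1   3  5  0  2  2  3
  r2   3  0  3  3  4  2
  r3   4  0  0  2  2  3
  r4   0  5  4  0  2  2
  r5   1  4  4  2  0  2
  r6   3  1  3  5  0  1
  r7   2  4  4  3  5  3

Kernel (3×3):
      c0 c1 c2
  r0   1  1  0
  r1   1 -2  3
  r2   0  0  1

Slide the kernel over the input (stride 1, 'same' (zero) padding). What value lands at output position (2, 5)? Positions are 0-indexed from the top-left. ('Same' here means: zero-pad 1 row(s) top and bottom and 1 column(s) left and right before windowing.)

5

The receptive field on the zero-padded input at this output position is [2 3 0 / 4 2 0 / 2 3 0]. Elementwise product with the kernel and sum: 2·1 + 3·1 + 4·1 + 2·-2 + 0·3 + 0·1.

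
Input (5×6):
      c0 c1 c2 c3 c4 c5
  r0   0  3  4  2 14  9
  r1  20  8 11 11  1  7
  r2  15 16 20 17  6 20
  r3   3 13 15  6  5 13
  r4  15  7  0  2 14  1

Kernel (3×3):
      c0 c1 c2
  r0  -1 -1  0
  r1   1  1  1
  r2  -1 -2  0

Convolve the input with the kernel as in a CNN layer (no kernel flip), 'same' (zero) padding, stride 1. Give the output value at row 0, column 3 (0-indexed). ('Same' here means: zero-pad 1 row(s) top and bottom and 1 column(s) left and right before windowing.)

-13

The receptive field on the zero-padded input at this output position is [0 0 0 / 4 2 14 / 11 11 1]. Elementwise product with the kernel and sum: 0·-1 + 0·-1 + 4·1 + 2·1 + 14·1 + 11·-1 + 11·-2.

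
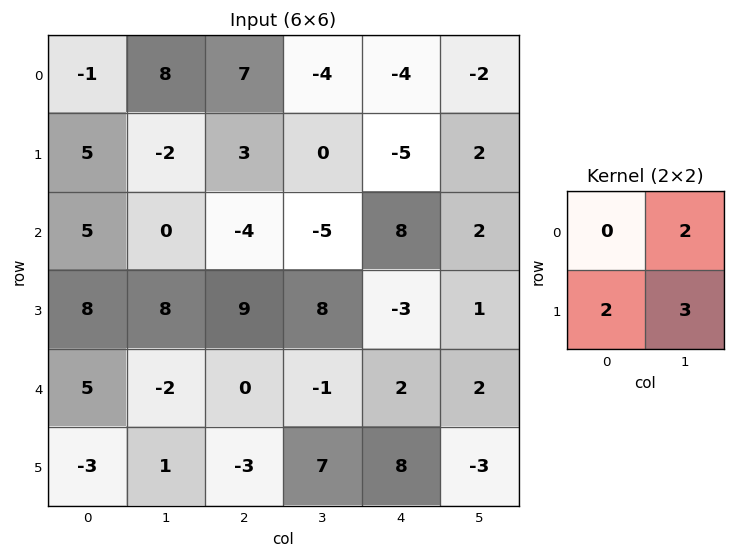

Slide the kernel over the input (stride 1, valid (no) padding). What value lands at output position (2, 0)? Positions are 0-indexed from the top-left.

40

The receptive field on the input at this output position is [5 0 / 8 8]. Elementwise product with the kernel and sum: 0·2 + 8·2 + 8·3.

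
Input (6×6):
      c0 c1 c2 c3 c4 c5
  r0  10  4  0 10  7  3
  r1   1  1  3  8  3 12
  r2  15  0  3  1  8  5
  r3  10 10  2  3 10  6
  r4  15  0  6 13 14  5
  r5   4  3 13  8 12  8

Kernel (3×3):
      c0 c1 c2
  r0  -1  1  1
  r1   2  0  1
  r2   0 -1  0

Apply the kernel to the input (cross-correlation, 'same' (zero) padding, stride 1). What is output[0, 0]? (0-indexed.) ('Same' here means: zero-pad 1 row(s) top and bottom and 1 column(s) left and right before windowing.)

The receptive field on the zero-padded input at this output position is [0 0 0 / 0 10 4 / 0 1 1]. Elementwise product with the kernel and sum: 0·-1 + 0·1 + 0·1 + 0·2 + 4·1 + 1·-1.

3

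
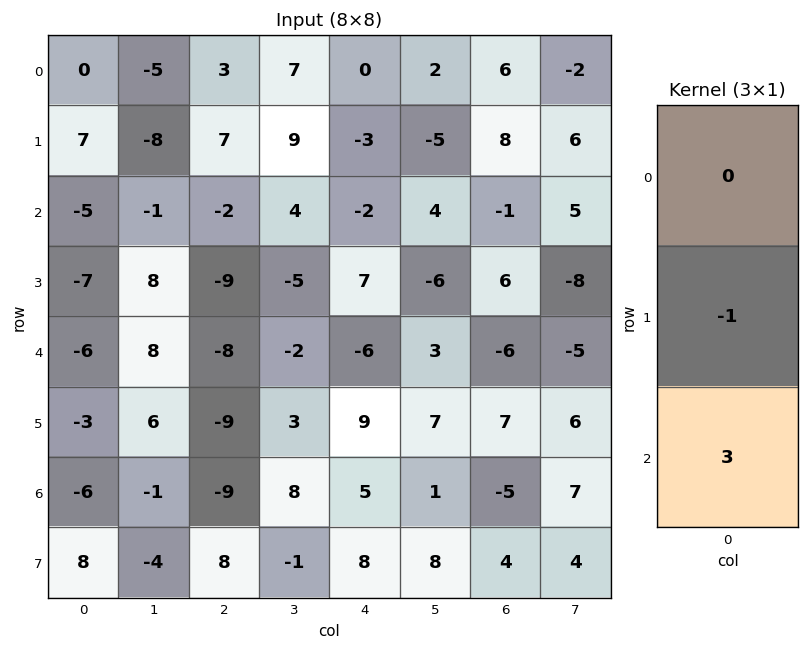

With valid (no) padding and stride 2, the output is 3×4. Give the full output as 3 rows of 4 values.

Output[0,0]: The receptive field on the input at this output position is [0 / 7 / -5]. Elementwise product with the kernel and sum: 7·-1 + -5·3.
Output[0,1]: The receptive field on the input at this output position is [3 / 7 / -2]. Elementwise product with the kernel and sum: 7·-1 + -2·3.

-22 -13 -3 -11
-11 -15 -25 -24
-15 -18 6 -22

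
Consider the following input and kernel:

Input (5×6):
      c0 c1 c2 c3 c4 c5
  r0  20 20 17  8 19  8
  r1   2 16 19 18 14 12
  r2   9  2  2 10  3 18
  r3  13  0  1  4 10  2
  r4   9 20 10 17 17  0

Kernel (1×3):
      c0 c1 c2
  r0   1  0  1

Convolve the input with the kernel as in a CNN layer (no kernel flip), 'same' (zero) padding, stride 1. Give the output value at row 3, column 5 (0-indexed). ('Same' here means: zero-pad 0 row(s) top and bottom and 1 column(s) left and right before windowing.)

The receptive field on the zero-padded input at this output position is [10 2 0]. Elementwise product with the kernel and sum: 10·1 + 0·1.

10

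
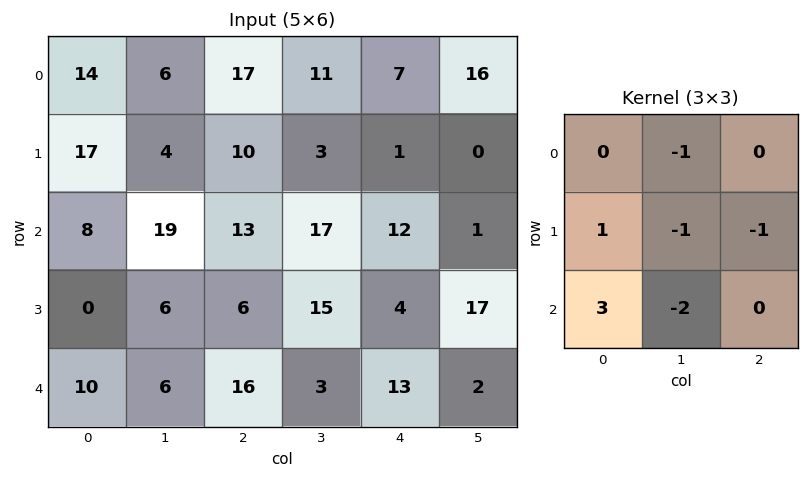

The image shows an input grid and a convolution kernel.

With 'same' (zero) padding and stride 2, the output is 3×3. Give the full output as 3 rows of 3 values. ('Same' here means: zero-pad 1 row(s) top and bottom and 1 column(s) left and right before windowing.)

Output[0,0]: The receptive field on the zero-padded input at this output position is [0 0 0 / 0 14 6 / 0 17 4]. Elementwise product with the kernel and sum: 0·-1 + 0·1 + 14·-1 + 6·-1 + 0·3 + 17·-2.

-54 -30 -5
-44 -15 40
-16 -19 -16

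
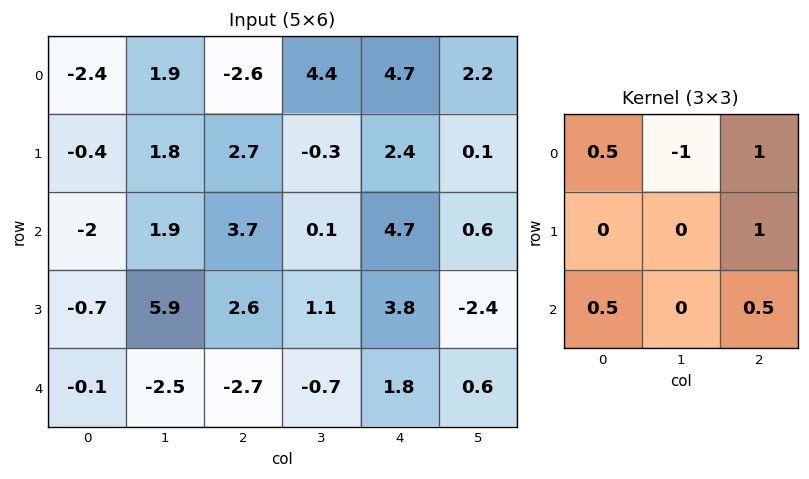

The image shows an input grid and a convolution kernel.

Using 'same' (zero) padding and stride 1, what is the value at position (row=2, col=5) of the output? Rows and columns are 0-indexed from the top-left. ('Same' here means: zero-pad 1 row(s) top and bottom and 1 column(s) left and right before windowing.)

The receptive field on the zero-padded input at this output position is [2.4 0.1 0 / 4.7 0.6 0 / 3.8 -2.4 0]. Elementwise product with the kernel and sum: 2.4·0.5 + 0.1·-1 + 0·1 + 0·1 + 3.8·0.5 + 0·0.5.

3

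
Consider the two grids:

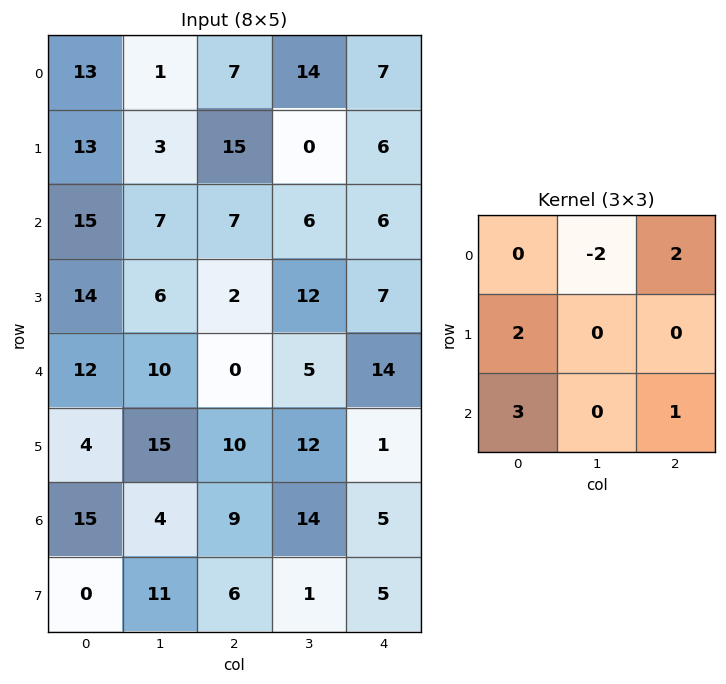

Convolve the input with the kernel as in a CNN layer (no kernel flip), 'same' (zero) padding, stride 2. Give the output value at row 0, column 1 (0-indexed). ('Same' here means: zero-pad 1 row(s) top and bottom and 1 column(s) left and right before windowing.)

11

The receptive field on the zero-padded input at this output position is [0 0 0 / 1 7 14 / 3 15 0]. Elementwise product with the kernel and sum: 0·-2 + 0·2 + 1·2 + 3·3 + 0·1.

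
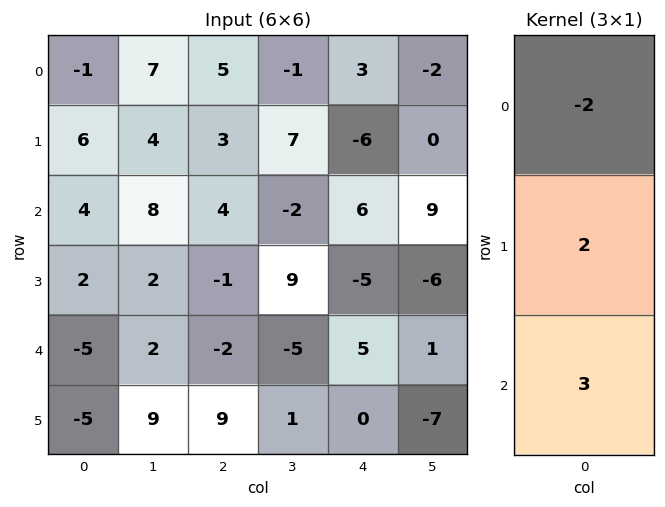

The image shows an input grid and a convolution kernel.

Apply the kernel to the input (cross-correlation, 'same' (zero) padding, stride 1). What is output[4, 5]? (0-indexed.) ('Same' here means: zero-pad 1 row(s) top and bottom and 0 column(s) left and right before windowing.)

-7

The receptive field on the zero-padded input at this output position is [-6 / 1 / -7]. Elementwise product with the kernel and sum: -6·-2 + 1·2 + -7·3.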